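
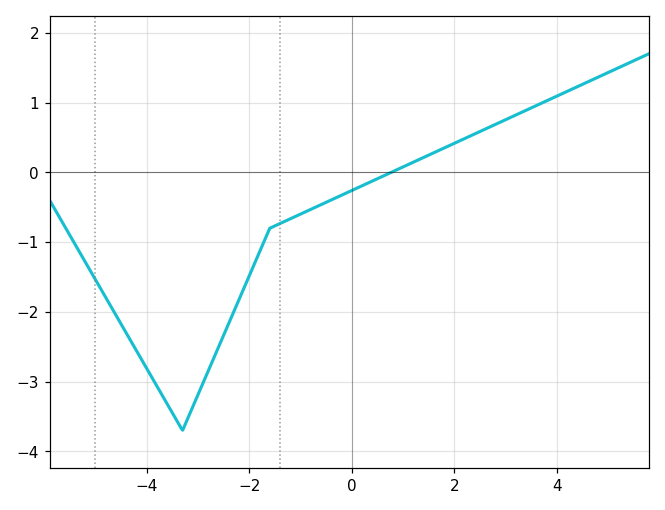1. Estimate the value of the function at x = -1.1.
-0.631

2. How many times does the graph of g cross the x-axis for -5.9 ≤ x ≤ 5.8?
1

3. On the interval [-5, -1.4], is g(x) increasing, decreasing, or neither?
neither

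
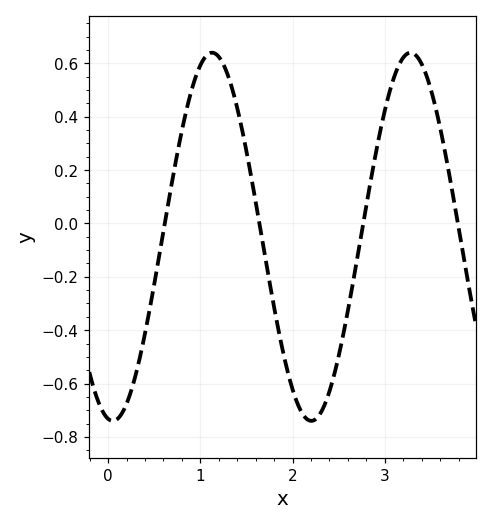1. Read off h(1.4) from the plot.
0.433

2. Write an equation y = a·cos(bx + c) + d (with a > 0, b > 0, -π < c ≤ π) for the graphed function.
y = 0.69cos(2.92x + 2.99) - 0.05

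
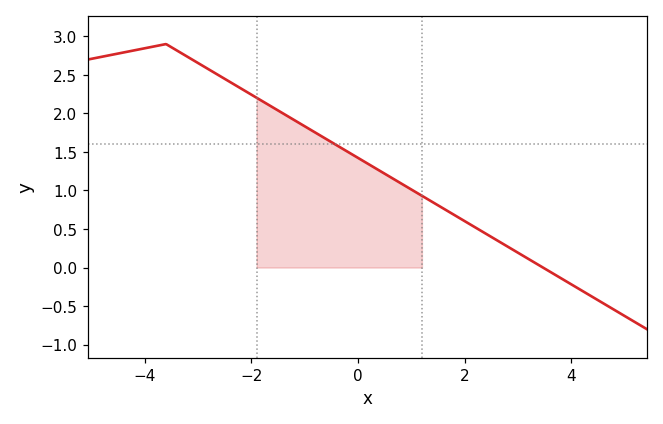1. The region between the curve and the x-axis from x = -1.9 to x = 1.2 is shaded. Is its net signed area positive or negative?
positive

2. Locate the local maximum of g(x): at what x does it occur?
-3.6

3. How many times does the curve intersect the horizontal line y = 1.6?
1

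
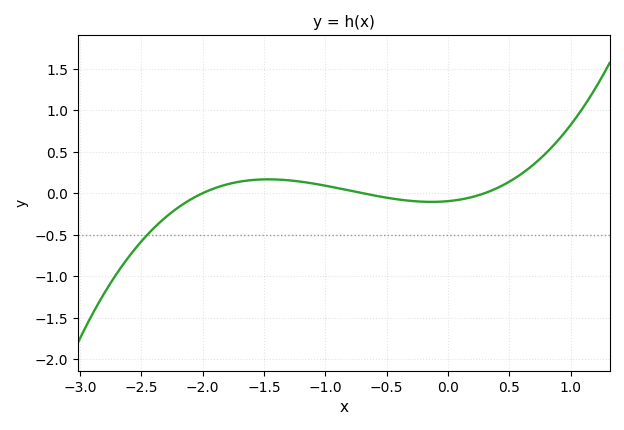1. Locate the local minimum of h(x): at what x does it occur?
-0.1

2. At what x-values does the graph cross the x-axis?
-2, -0.7, 0.3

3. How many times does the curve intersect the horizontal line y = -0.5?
1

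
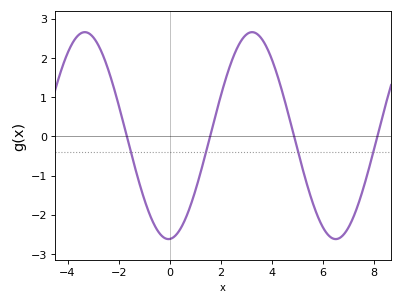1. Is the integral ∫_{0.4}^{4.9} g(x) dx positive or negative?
positive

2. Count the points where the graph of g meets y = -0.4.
4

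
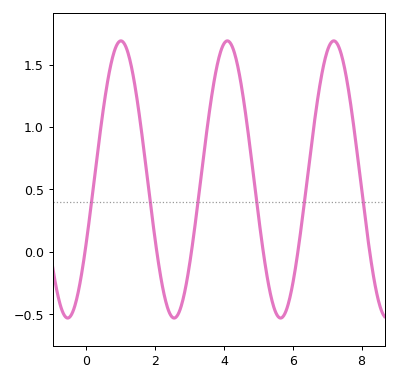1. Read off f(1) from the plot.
1.69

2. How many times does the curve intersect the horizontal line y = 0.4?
6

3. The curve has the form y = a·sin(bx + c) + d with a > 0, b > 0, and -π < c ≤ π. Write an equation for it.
y = 1.11sin(2.03x - 0.462) + 0.58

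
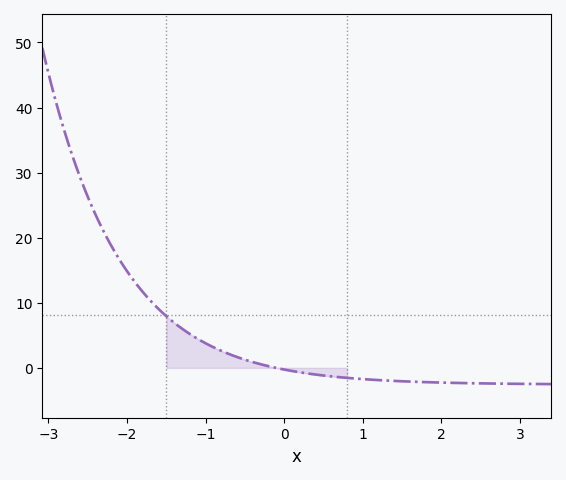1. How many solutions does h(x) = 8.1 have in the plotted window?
1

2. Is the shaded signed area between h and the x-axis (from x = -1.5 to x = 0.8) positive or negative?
positive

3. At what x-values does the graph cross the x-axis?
-0.1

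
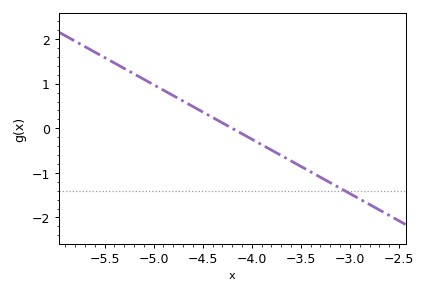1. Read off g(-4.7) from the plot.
0.61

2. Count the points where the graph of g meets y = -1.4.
1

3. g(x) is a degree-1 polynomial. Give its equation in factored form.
y = -1.22(x + 4.2)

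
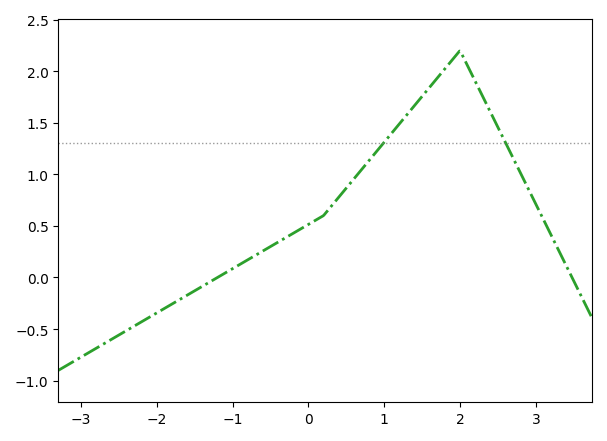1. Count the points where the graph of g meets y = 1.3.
2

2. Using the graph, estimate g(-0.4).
0.343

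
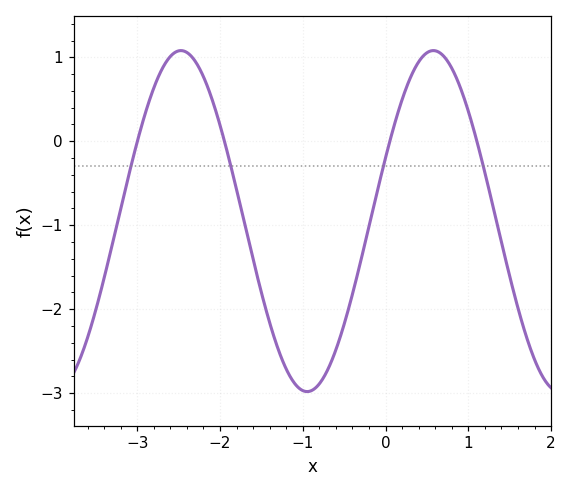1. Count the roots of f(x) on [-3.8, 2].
4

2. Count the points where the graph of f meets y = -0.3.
4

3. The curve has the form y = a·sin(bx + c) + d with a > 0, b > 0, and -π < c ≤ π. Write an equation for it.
y = 2.03sin(2.1x + 0.38) - 0.95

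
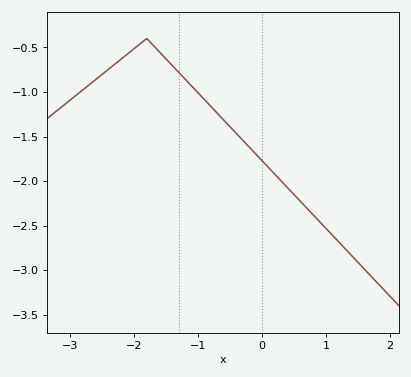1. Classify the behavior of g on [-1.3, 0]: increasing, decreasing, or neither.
decreasing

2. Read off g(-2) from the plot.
-0.515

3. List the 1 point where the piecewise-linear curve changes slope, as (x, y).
(-1.8, -0.4)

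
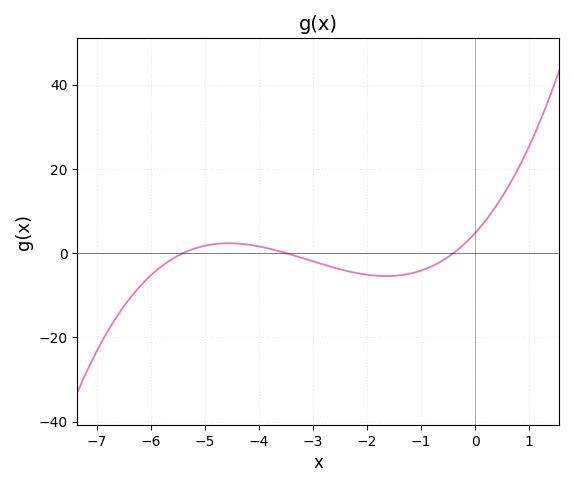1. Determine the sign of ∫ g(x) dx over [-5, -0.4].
negative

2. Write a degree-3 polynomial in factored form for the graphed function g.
y = 0.63(x + 5.4)(x + 3.5)(x + 0.4)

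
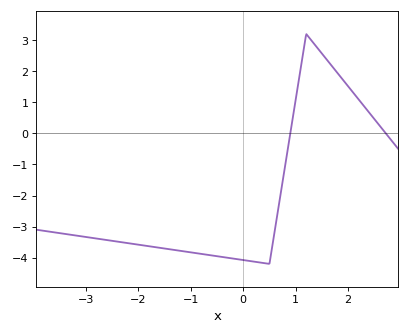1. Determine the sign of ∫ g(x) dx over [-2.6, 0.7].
negative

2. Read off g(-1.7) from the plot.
-3.66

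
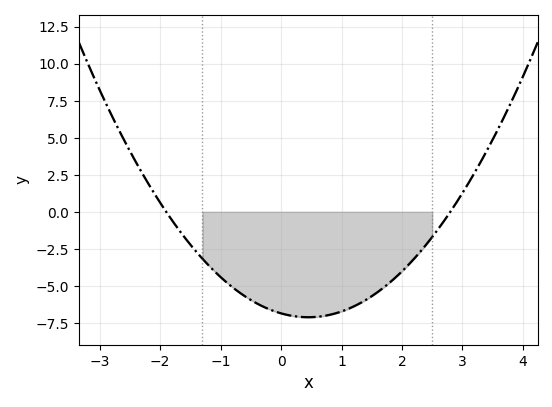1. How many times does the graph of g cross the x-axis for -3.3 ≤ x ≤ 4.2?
2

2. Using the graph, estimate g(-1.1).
-4.02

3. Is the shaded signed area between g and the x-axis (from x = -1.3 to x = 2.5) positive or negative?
negative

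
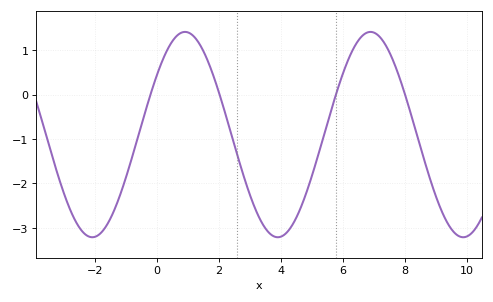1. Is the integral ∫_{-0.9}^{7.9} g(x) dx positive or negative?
negative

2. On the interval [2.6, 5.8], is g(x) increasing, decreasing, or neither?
neither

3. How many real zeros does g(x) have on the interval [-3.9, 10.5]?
4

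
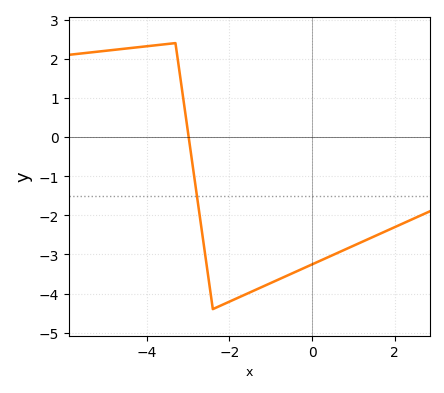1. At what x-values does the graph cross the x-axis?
-2.98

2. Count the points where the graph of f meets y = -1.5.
1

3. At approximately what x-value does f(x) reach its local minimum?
-2.4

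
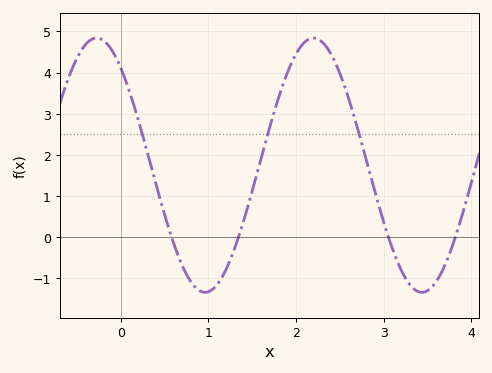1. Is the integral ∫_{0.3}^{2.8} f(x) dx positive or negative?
positive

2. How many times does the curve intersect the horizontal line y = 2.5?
3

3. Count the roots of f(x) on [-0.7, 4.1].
4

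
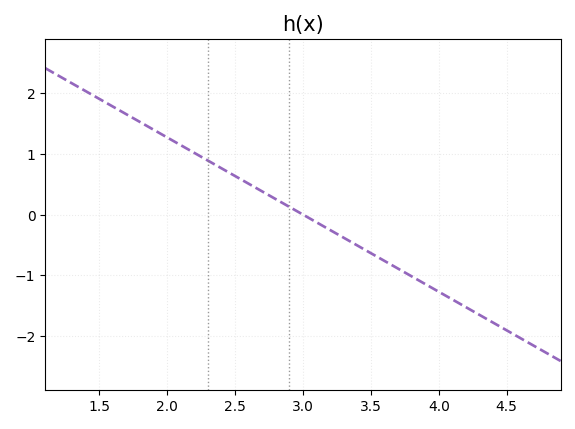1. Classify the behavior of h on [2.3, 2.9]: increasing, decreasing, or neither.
decreasing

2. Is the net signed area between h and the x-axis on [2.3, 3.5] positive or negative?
positive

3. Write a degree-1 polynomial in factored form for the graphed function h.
y = -1.27(x - 3)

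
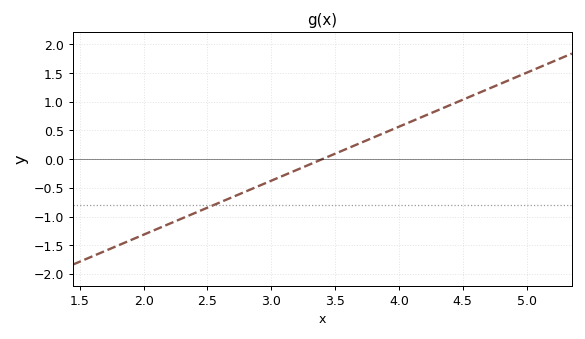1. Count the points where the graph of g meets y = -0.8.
1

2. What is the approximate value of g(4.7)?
1.2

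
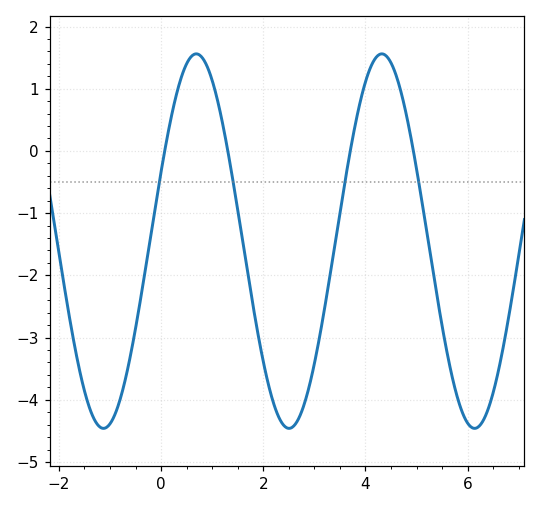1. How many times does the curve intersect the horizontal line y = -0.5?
4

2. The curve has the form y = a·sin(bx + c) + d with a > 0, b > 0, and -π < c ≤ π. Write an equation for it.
y = 3.01sin(1.7x + 0.38) - 1.45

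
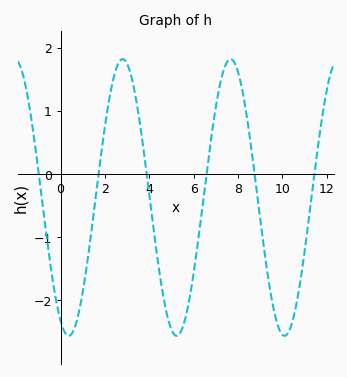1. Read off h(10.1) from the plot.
-2.6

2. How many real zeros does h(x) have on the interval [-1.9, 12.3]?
6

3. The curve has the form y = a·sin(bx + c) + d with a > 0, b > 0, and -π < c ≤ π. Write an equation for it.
y = 2.19sin(1.3x - 2) - 0.37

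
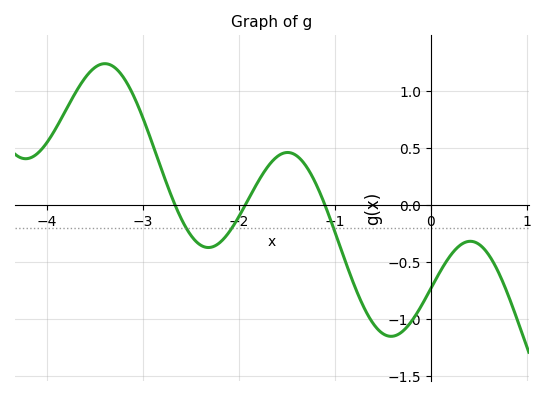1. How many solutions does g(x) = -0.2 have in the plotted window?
3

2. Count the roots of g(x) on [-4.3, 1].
3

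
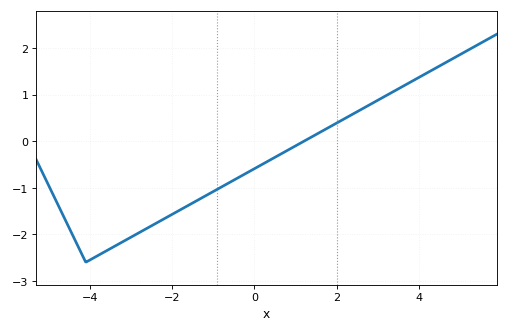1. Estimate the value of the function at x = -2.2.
-1.67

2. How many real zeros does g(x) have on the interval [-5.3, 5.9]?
1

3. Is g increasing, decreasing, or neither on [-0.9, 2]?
increasing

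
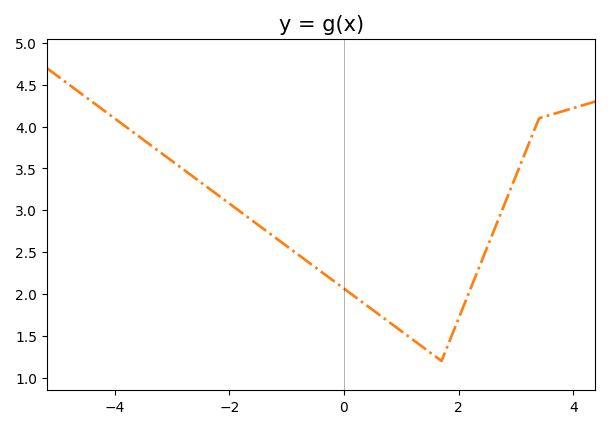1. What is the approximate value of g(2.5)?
2.56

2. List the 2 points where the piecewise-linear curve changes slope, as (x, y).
(1.7, 1.2); (3.4, 4.1)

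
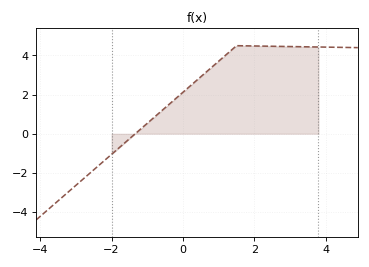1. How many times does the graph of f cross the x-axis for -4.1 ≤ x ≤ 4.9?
1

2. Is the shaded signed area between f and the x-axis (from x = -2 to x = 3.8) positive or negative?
positive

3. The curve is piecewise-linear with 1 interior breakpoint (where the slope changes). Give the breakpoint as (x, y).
(1.5, 4.5)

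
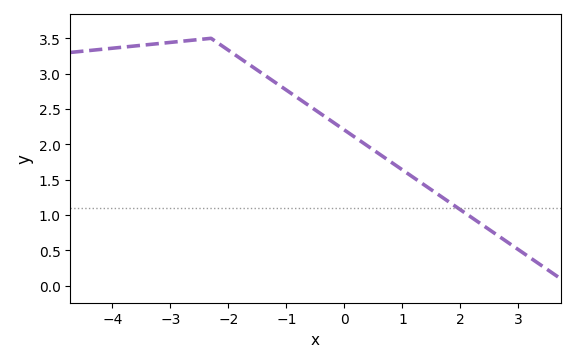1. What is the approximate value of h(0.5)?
1.92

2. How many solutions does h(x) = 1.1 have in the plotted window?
1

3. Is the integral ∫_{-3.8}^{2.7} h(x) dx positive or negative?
positive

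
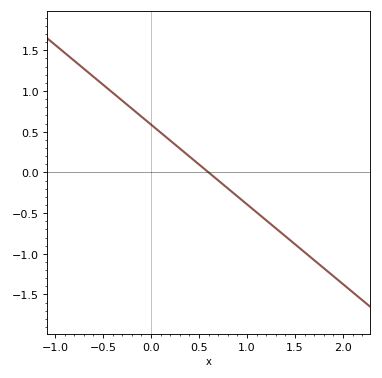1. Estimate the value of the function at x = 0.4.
0.196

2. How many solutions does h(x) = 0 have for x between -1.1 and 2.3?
1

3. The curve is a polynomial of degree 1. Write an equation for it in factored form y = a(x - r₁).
y = -0.98(x - 0.6)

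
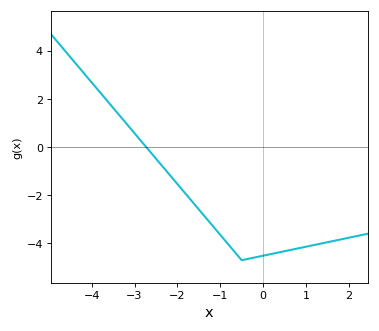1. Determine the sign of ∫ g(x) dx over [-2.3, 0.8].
negative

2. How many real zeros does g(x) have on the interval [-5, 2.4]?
1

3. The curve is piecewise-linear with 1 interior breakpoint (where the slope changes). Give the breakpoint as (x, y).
(-0.5, -4.7)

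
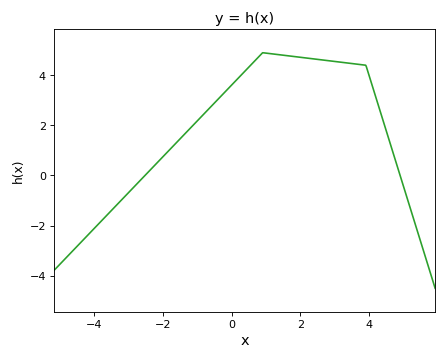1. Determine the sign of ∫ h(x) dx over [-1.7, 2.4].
positive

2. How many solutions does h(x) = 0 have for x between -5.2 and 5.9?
2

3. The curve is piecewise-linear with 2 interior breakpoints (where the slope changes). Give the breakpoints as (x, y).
(0.9, 4.9); (3.9, 4.4)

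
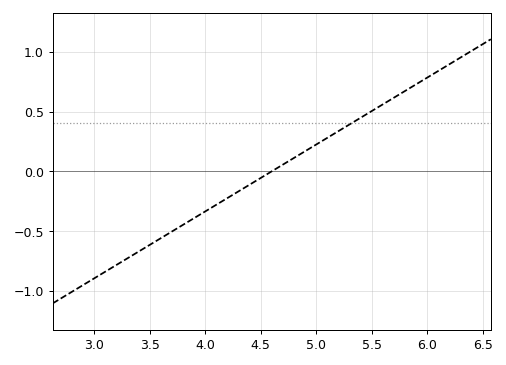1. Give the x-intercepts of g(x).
4.6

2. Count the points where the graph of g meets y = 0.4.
1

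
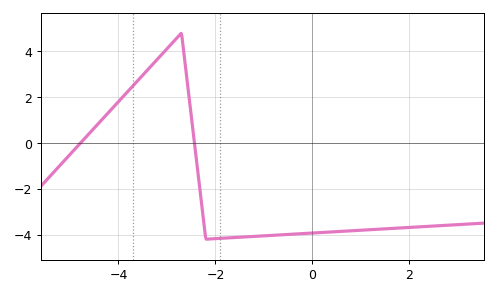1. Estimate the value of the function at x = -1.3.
-4.09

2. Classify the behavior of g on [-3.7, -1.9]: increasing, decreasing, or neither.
neither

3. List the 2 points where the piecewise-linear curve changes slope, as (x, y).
(-2.7, 4.8); (-2.2, -4.2)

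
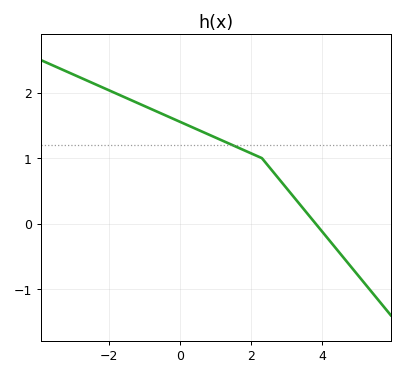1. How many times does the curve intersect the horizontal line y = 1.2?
1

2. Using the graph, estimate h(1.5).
1.19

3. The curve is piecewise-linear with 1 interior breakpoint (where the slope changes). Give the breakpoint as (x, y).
(2.3, 1)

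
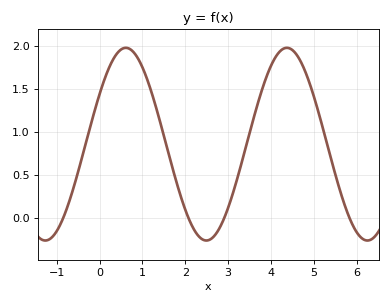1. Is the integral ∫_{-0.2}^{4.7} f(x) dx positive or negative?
positive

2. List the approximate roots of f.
-0.8, 2, 3, 5.8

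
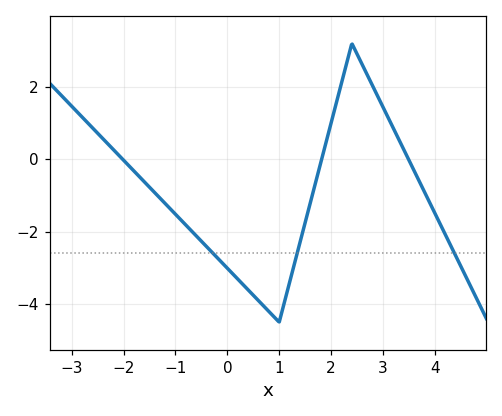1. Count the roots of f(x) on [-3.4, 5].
3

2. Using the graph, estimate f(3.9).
-1.2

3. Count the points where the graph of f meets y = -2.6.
3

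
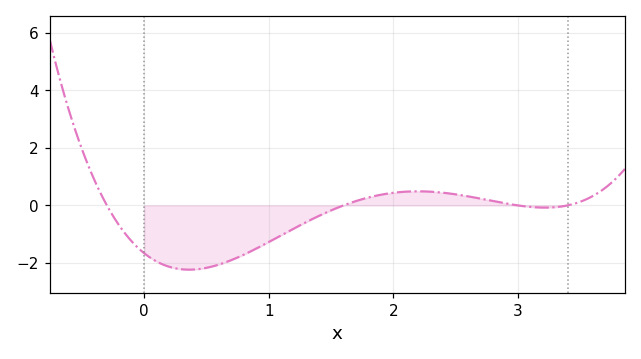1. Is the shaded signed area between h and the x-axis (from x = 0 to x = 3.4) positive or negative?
negative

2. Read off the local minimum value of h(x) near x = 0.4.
-2.23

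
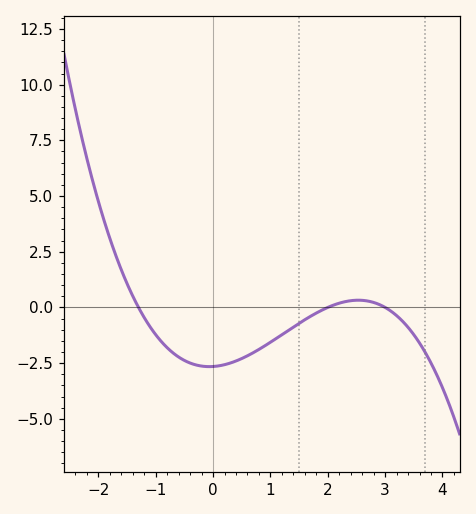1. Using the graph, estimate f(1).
-1.56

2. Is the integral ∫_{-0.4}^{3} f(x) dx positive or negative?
negative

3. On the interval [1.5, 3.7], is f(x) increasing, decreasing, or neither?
neither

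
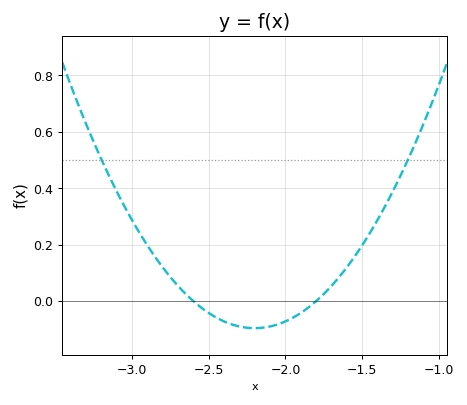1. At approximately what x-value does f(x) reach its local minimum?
-2.2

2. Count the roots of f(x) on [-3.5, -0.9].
2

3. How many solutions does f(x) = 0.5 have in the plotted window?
2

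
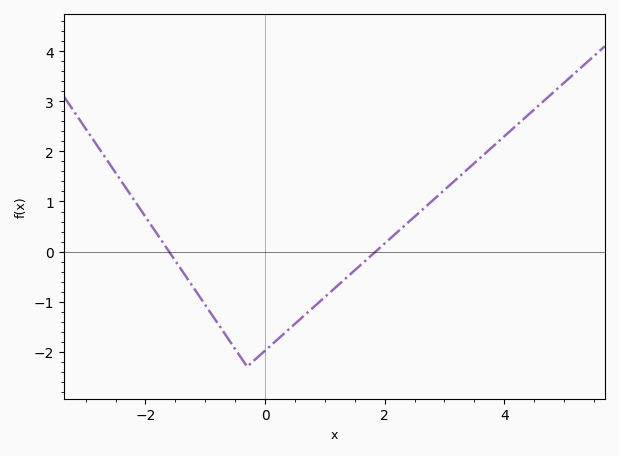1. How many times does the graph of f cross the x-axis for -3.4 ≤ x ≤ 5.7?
2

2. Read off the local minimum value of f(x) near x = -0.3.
-2.3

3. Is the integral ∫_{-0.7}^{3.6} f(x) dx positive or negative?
negative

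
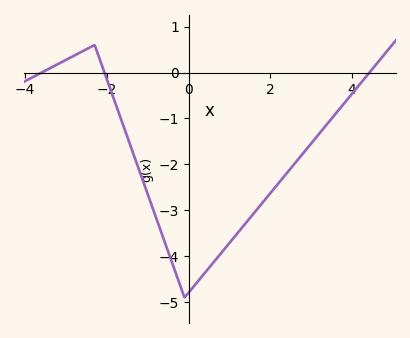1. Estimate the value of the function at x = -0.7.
-3.4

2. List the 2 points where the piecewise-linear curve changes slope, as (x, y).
(-2.3, 0.6); (-0.1, -4.9)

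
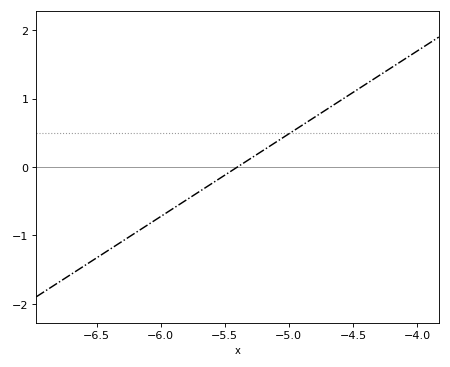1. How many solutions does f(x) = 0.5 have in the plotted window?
1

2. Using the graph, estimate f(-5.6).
-0.2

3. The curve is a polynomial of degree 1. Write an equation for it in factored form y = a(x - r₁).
y = 1.21(x + 5.4)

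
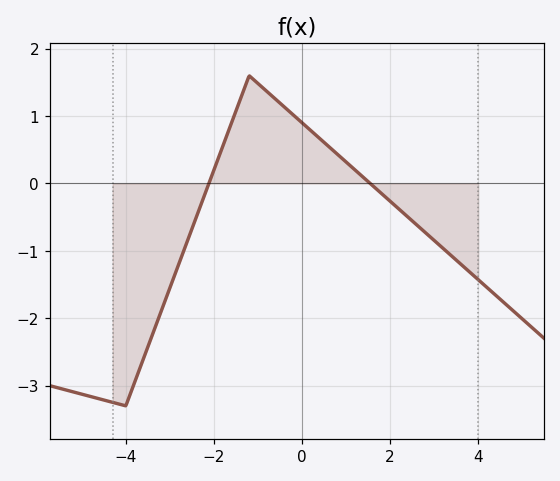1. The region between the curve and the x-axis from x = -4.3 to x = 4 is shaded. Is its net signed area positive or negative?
negative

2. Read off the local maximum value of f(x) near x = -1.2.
1.6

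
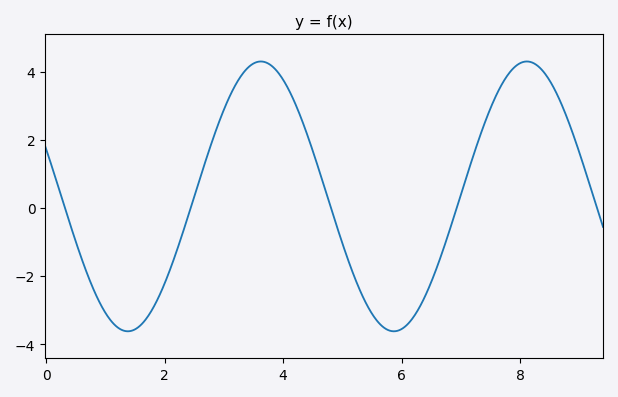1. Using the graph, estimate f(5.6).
-3.35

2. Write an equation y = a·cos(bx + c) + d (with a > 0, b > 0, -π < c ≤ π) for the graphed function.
y = 3.96cos(1.4x + 1.21) + 0.34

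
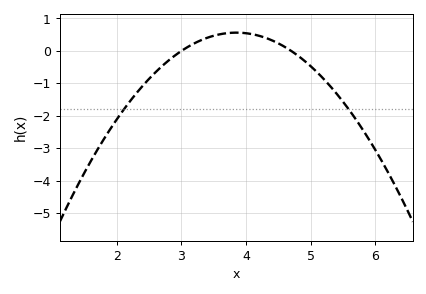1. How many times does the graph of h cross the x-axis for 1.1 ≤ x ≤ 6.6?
2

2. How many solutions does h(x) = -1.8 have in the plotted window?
2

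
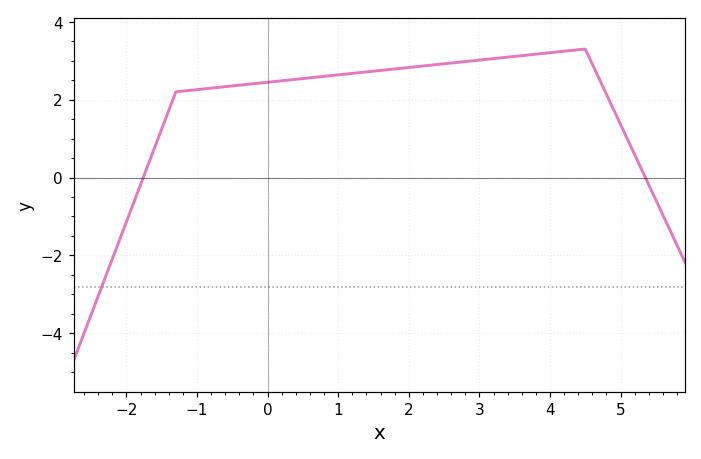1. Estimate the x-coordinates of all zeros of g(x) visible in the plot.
-1.8, 5.4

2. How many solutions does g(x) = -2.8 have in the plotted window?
1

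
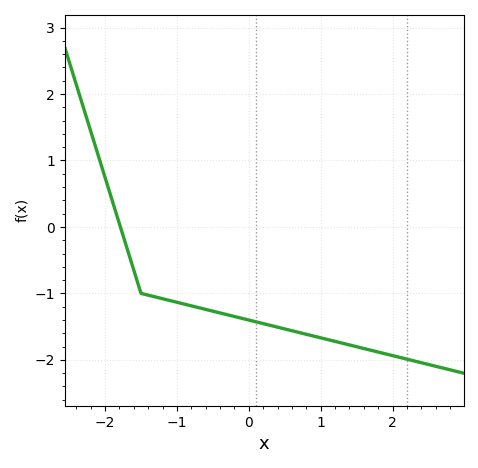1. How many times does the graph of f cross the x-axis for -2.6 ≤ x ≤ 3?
1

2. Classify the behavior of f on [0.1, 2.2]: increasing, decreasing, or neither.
decreasing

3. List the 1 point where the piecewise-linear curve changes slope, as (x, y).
(-1.5, -1)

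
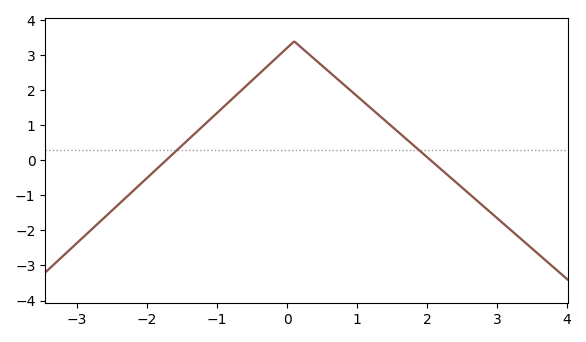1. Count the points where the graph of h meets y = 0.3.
2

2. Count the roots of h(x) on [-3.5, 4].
2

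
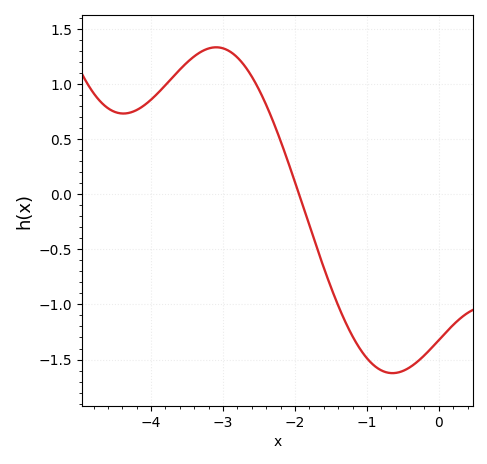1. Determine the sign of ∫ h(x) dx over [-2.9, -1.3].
positive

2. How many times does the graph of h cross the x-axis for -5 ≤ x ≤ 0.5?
1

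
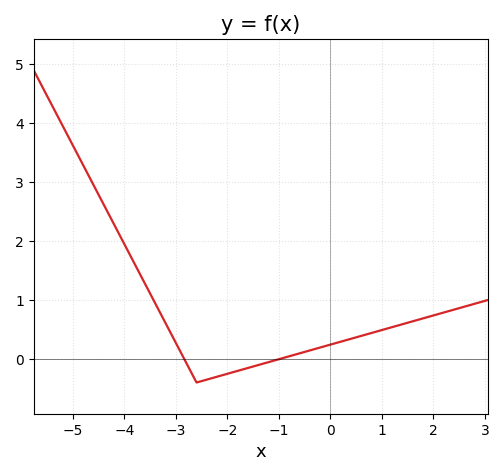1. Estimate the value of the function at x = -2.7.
-0.232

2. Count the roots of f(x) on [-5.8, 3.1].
2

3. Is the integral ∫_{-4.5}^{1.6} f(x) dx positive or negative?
positive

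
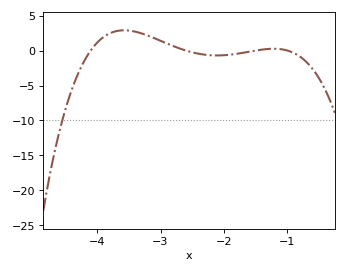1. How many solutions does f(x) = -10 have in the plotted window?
1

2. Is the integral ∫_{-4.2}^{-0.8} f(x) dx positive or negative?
positive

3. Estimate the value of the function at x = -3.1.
1.78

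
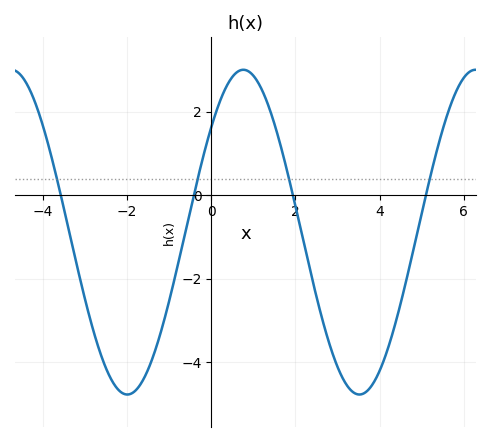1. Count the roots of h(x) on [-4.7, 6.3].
4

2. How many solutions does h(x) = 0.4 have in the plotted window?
4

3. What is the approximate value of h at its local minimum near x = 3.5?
-4.8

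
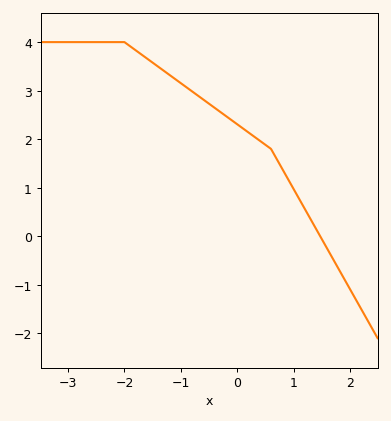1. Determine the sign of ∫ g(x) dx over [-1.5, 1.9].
positive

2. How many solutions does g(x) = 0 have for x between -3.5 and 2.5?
1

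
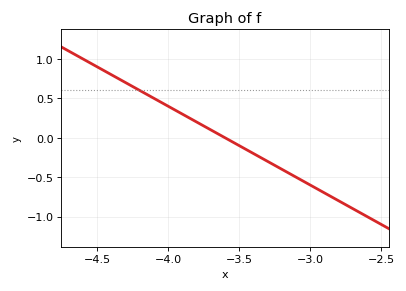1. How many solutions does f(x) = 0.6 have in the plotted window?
1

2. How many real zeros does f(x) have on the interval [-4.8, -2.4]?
1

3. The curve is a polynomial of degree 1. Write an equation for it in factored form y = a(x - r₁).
y = -1(x + 3.6)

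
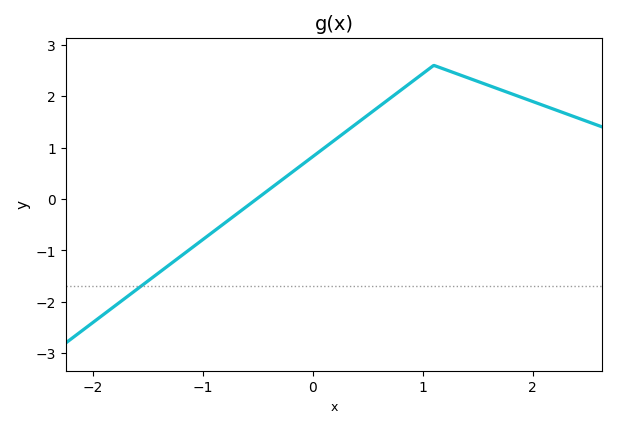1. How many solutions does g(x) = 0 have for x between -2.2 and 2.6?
1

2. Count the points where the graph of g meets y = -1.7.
1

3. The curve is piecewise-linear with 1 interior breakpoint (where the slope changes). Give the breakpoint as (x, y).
(1.1, 2.6)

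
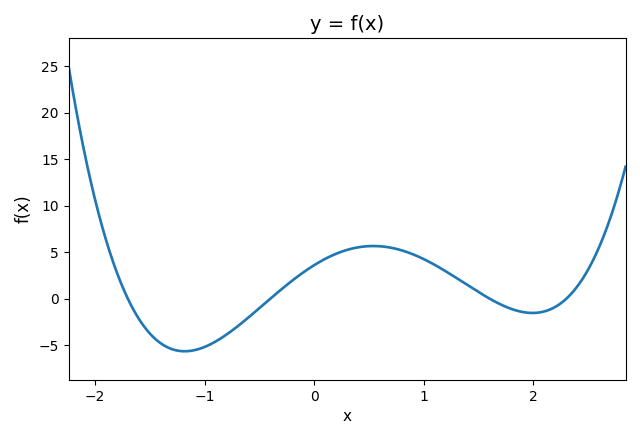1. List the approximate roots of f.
-1.7, -0.4, 1.6, 2.3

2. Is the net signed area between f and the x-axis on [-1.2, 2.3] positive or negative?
positive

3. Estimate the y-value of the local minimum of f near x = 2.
-1.5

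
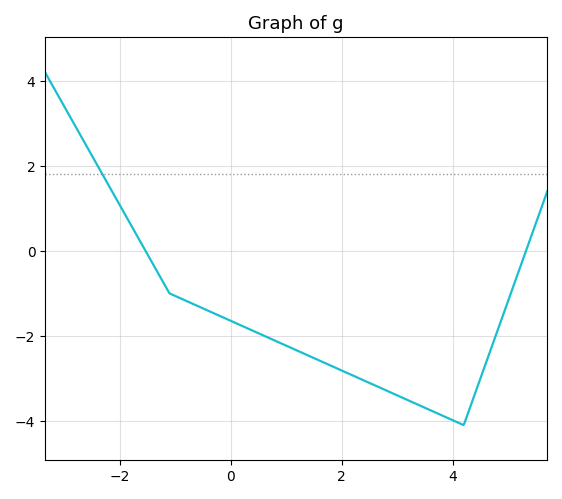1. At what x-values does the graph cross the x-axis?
-1.53, 5.32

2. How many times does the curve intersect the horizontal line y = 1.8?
1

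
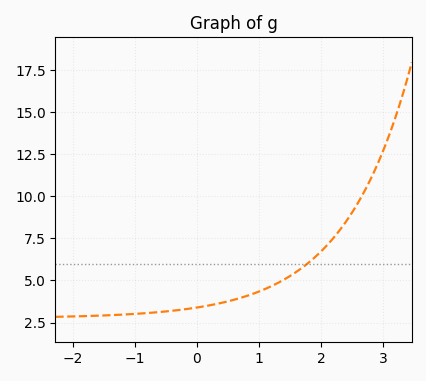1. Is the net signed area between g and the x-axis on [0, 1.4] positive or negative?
positive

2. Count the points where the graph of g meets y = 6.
1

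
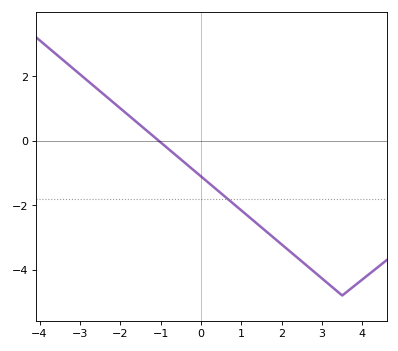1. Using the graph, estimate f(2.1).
-3.4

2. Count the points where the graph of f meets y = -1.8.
1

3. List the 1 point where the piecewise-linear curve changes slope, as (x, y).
(3.5, -4.8)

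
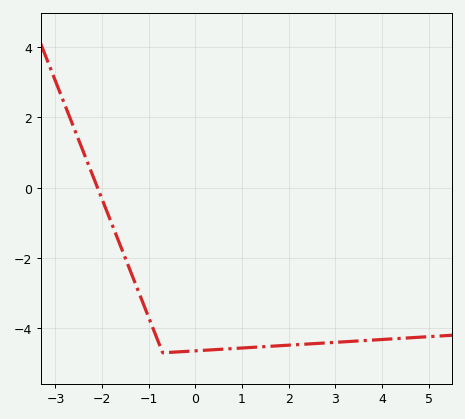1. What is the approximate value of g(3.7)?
-4.4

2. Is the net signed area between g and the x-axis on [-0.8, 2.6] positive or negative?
negative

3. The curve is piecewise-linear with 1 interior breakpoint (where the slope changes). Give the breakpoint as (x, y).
(-0.7, -4.7)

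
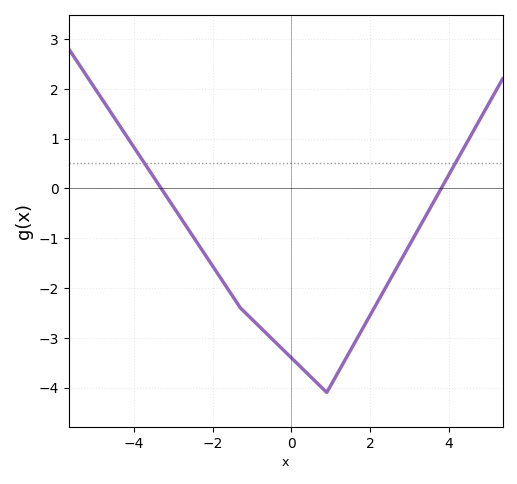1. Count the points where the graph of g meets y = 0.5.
2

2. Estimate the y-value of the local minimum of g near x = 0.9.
-4.1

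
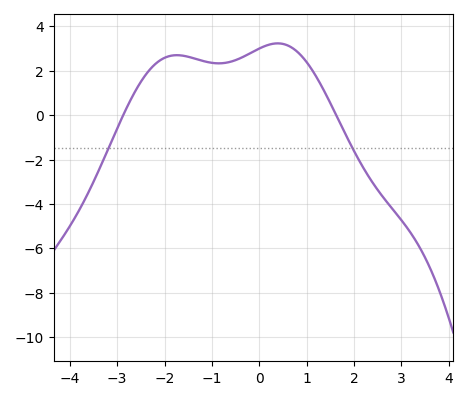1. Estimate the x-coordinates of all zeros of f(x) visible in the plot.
-2.87, 1.62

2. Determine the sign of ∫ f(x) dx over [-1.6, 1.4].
positive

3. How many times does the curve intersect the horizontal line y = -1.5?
2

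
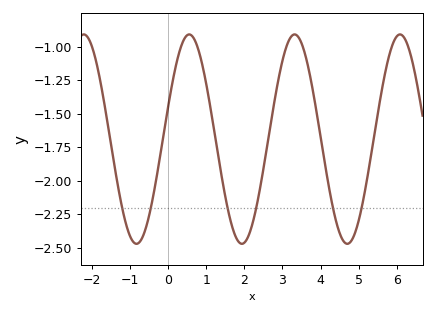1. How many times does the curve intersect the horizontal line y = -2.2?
6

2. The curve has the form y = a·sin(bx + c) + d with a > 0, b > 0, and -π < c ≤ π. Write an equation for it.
y = 0.78sin(2.27x + 0.322) - 1.69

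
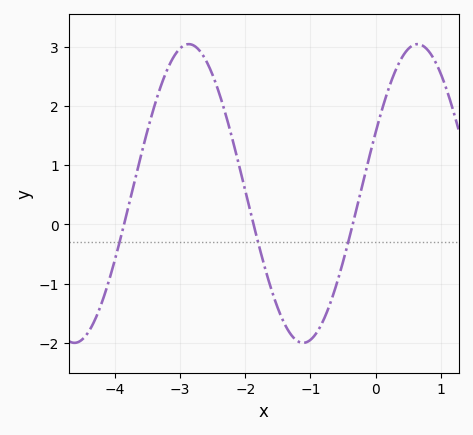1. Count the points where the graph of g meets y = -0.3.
3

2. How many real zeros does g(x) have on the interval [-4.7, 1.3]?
3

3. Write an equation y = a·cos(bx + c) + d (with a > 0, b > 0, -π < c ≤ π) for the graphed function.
y = 2.52cos(1.8x - 1.2) + 0.52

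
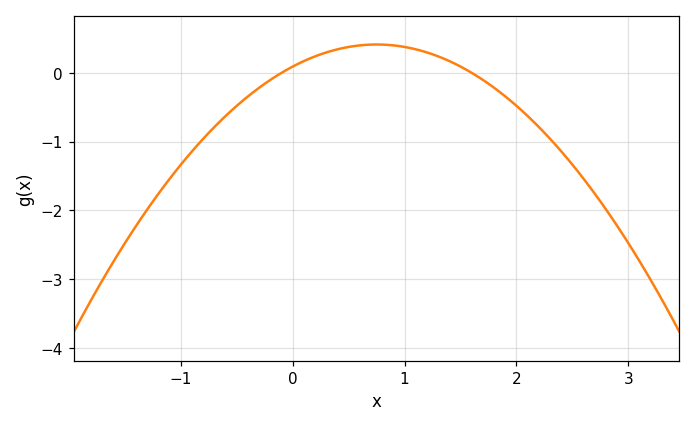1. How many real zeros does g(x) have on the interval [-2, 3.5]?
2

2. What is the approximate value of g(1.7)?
-0.103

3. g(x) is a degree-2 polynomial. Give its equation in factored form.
y = -0.57(x + 0.1)(x - 1.6)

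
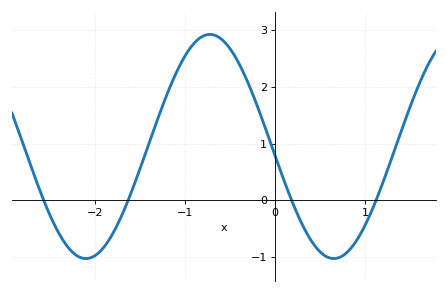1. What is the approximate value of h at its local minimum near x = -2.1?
-1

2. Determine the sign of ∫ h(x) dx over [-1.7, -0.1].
positive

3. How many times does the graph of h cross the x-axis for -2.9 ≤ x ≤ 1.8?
4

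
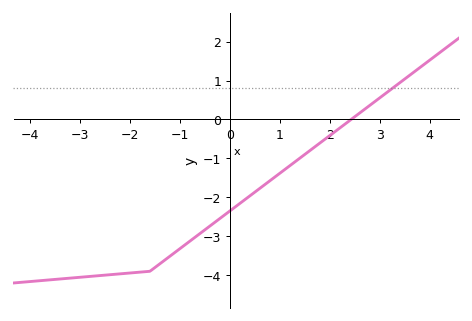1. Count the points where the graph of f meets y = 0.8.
1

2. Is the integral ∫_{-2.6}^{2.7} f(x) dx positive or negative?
negative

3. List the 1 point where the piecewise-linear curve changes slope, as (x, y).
(-1.6, -3.9)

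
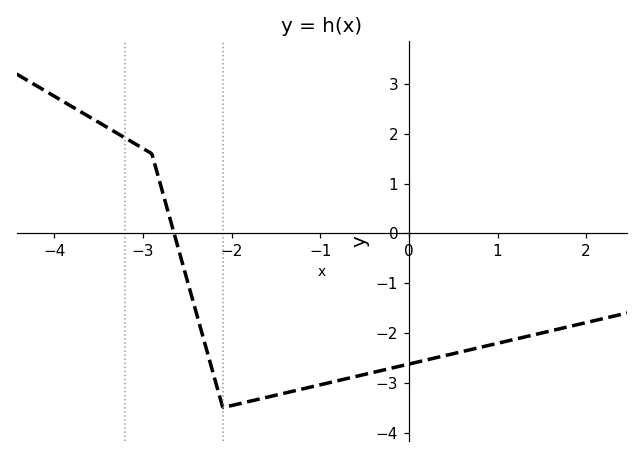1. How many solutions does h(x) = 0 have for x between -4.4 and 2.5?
1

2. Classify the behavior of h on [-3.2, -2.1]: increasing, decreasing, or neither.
decreasing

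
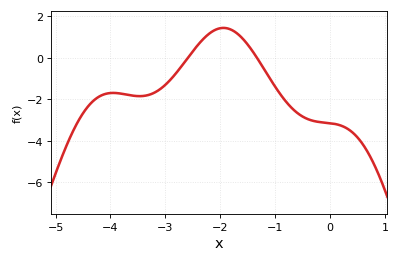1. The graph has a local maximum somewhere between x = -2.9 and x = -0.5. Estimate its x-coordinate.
-1.94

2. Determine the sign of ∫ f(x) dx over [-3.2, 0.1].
negative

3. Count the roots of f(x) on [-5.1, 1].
2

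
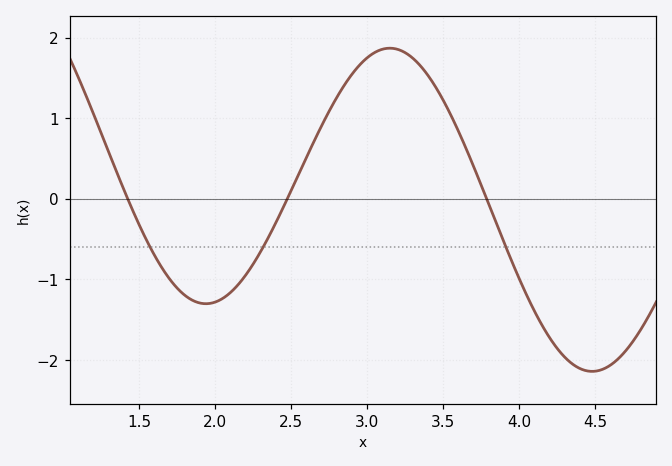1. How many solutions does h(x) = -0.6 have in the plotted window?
3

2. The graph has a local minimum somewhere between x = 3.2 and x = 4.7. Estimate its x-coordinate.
4.48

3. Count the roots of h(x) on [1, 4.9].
3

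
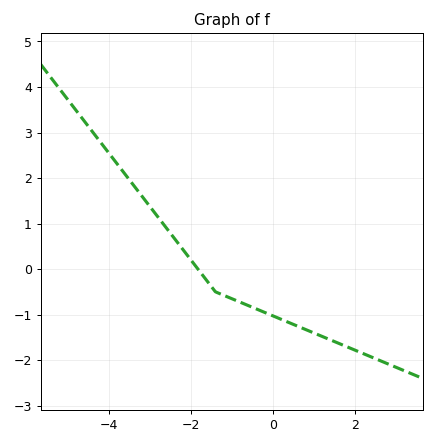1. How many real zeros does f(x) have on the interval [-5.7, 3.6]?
1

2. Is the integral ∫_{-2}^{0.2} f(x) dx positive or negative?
negative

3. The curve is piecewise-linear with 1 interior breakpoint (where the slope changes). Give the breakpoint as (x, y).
(-1.4, -0.5)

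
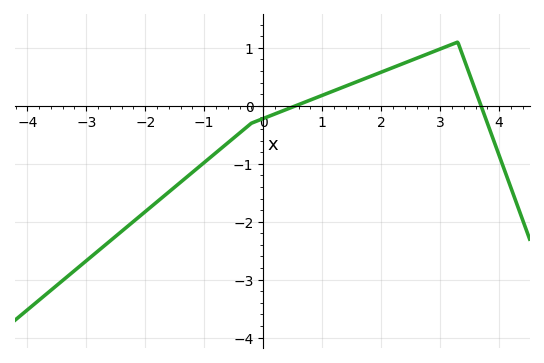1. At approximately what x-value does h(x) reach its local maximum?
3.4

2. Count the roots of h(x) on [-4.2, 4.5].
2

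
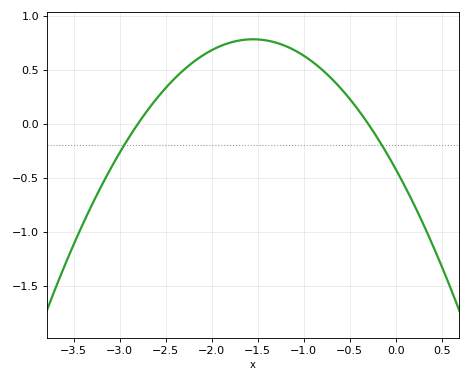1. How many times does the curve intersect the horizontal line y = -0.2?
2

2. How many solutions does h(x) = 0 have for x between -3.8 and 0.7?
2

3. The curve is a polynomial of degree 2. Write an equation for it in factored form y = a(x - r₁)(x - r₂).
y = -0.5(x + 2.8)(x + 0.3)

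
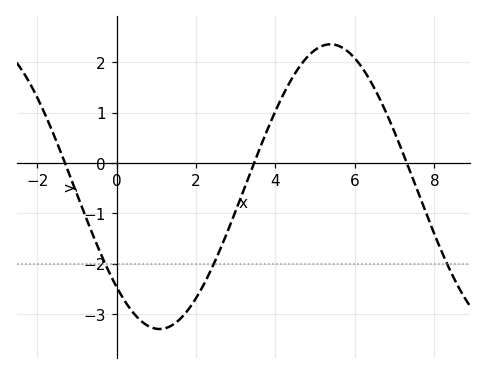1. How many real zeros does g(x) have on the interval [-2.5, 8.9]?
3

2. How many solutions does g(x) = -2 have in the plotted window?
3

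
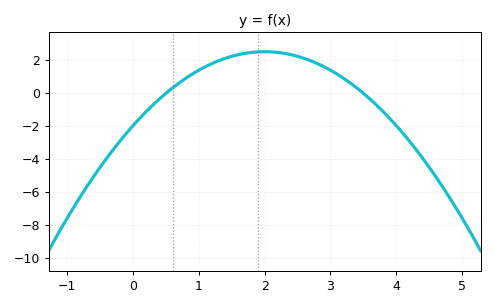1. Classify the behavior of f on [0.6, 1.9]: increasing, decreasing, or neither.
increasing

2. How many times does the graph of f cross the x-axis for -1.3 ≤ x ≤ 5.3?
2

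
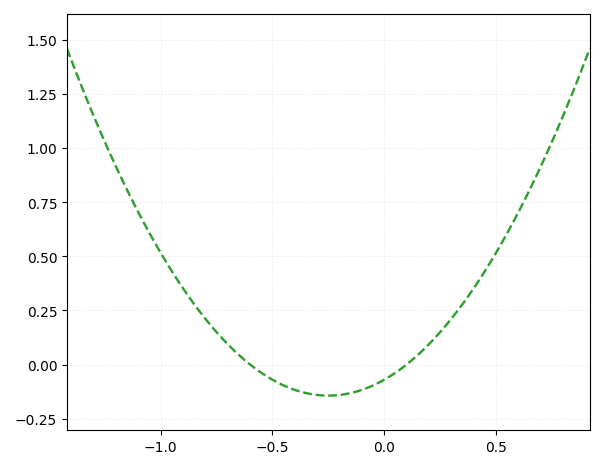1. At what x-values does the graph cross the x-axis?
-0.6, 0.1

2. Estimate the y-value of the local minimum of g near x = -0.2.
-0.143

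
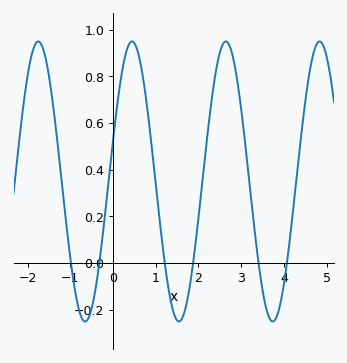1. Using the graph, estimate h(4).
-0.091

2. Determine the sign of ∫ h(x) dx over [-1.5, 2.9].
positive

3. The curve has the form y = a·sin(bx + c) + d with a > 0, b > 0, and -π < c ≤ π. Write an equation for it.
y = 0.6sin(2.86x + 0.3) + 0.35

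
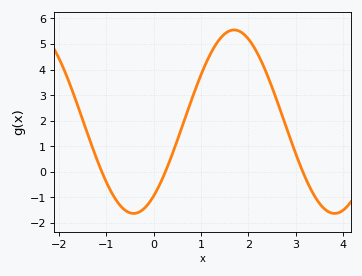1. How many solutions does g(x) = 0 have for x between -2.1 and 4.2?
3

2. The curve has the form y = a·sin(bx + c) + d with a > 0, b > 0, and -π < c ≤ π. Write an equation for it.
y = 3.59sin(1.48x - 0.94) + 1.96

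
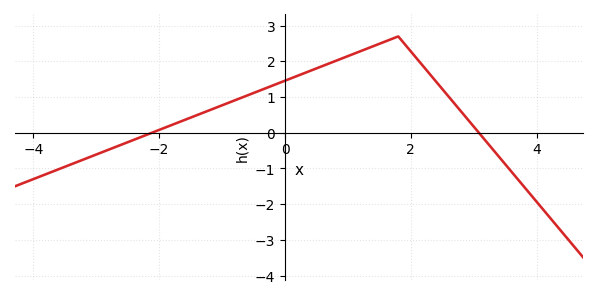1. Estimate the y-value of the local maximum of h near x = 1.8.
2.7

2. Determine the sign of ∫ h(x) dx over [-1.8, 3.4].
positive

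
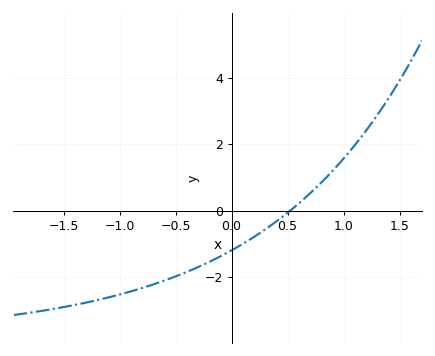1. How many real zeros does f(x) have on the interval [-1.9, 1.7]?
1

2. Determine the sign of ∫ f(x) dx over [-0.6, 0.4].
negative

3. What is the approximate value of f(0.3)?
-0.571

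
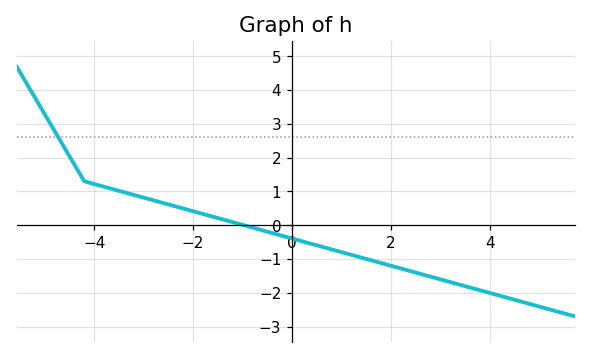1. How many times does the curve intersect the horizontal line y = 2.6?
1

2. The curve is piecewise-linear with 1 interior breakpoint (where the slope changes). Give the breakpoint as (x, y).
(-4.2, 1.3)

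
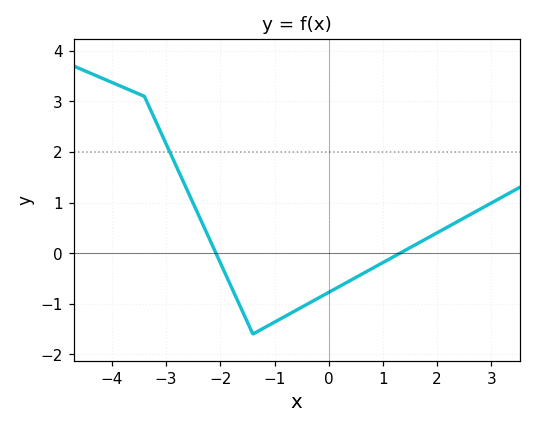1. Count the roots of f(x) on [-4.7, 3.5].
2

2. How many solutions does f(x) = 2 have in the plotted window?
1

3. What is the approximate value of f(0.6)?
-0.422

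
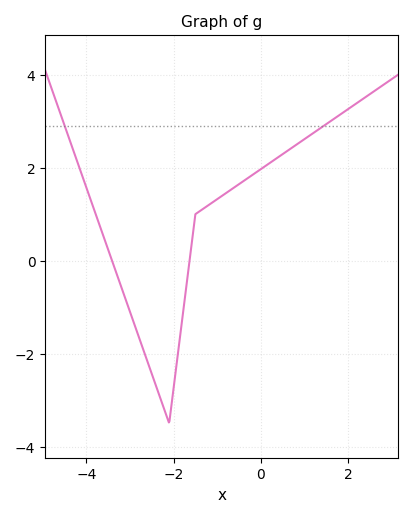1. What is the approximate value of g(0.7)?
2.4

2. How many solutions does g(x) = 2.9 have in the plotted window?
2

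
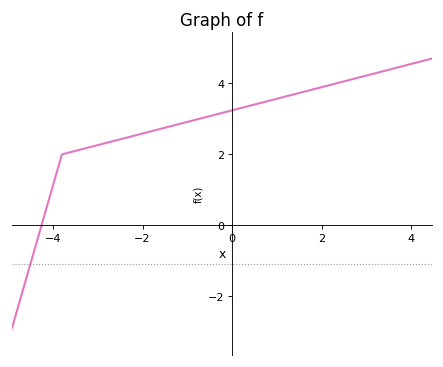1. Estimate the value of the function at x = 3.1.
4.2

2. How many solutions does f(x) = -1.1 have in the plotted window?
1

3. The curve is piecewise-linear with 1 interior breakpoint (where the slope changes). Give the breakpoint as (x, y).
(-3.8, 2)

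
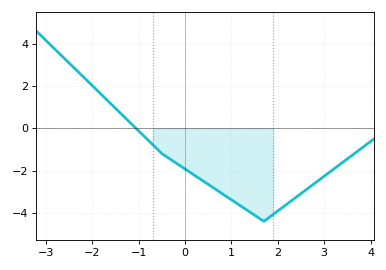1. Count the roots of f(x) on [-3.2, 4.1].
1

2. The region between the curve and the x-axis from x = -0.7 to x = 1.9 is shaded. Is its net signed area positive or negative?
negative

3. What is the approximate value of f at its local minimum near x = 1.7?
-4.4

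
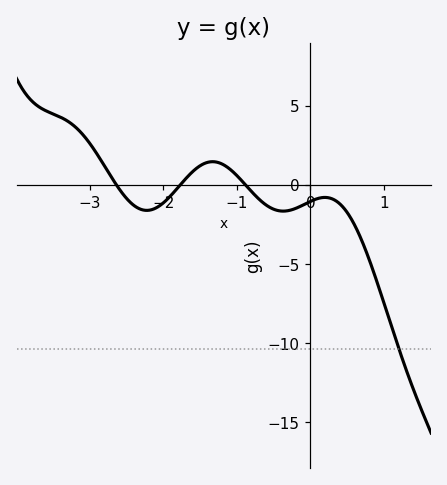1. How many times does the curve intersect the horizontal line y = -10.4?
1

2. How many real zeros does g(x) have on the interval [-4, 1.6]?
3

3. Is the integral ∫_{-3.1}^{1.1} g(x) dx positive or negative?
negative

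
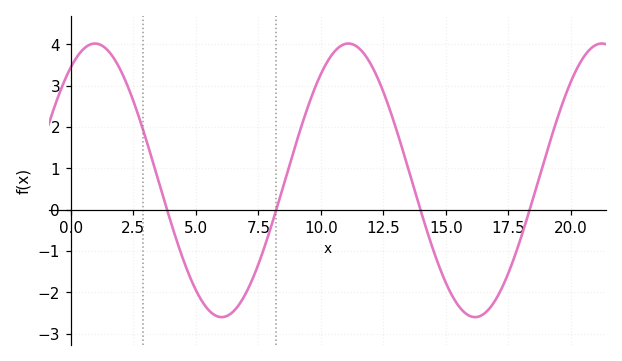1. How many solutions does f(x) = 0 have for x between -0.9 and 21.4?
4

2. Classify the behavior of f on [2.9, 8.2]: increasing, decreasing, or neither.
neither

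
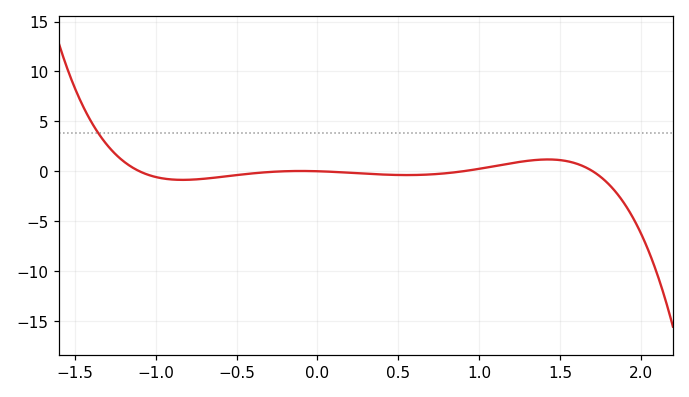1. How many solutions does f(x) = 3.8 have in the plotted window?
1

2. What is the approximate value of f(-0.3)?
0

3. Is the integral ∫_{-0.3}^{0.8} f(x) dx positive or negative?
negative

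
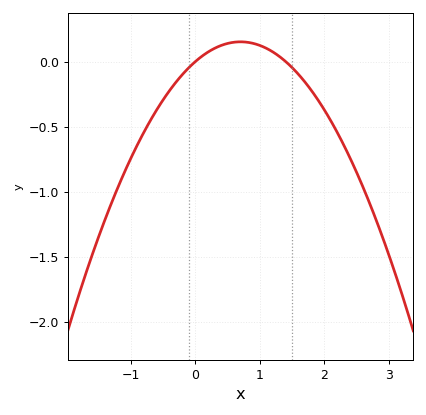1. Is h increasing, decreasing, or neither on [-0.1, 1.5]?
neither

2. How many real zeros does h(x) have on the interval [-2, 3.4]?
2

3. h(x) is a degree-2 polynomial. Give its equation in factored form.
y = -0.31(x - 0)(x - 1.4)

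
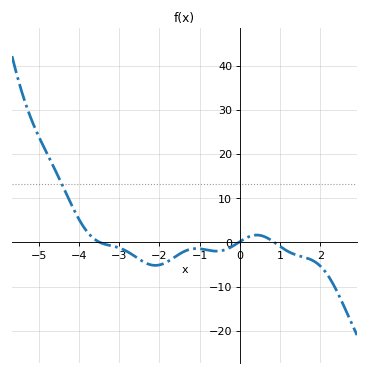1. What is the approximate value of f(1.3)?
-3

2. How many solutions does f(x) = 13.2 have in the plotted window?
1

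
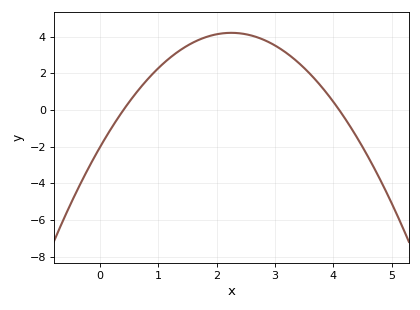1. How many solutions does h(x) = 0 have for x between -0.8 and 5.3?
2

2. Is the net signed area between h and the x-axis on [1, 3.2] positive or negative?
positive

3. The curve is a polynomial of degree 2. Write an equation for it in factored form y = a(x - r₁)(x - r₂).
y = -1.23(x - 0.4)(x - 4.1)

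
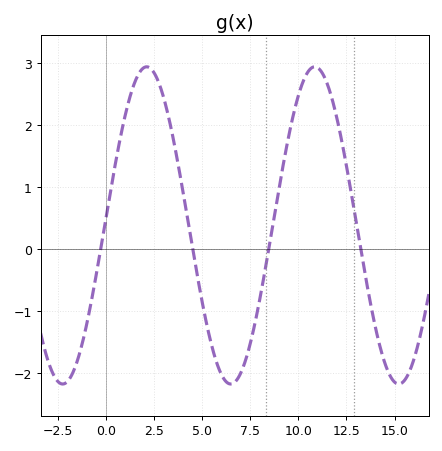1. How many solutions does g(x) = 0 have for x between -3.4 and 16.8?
4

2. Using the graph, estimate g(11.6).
2.6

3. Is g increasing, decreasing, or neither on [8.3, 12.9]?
neither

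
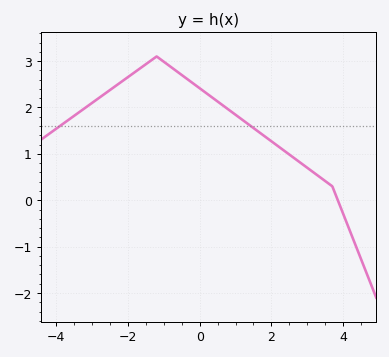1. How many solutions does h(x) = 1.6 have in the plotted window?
2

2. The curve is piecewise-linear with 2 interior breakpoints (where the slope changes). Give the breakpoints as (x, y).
(-1.2, 3.1); (3.7, 0.3)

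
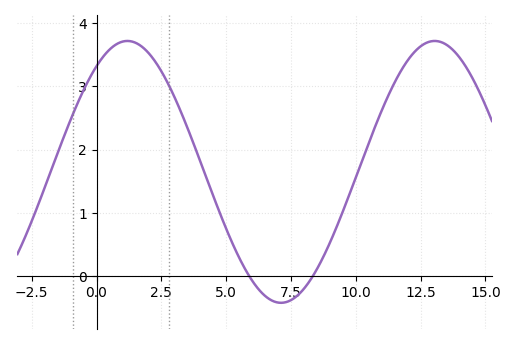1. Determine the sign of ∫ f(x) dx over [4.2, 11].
positive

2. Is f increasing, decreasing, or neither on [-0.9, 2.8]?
neither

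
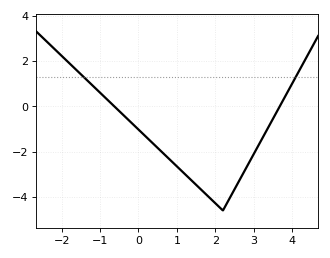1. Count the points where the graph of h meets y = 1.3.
2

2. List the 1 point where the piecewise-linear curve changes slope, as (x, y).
(2.2, -4.6)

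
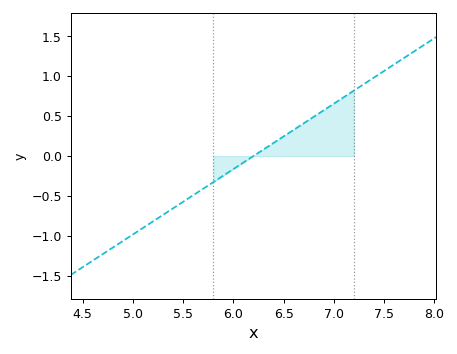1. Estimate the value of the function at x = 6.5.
0.25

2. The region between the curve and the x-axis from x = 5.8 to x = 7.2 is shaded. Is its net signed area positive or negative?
positive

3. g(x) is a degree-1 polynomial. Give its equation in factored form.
y = 0.82(x - 6.2)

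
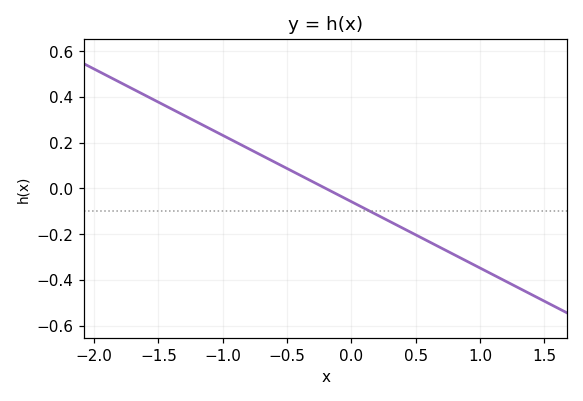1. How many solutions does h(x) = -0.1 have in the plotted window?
1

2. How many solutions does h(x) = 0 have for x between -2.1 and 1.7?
1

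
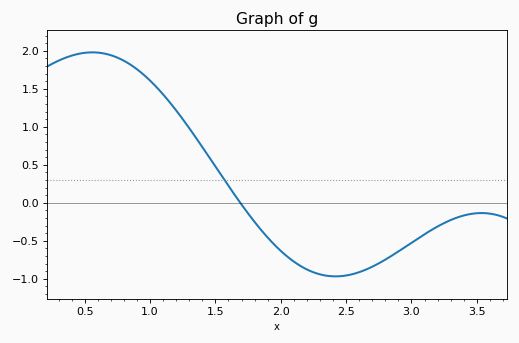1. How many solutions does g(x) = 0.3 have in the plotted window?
1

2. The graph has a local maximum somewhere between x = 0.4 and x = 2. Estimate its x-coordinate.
0.558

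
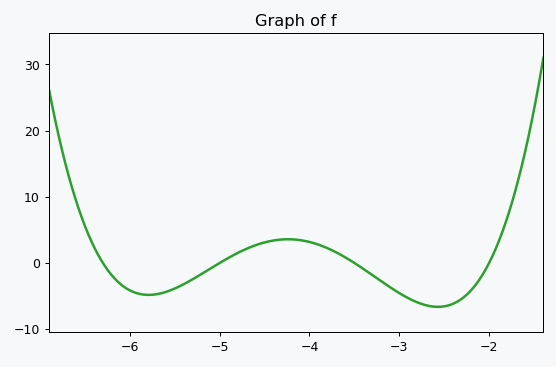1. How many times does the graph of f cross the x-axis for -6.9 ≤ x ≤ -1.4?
4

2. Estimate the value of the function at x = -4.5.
3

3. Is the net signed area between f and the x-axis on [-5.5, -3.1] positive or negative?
positive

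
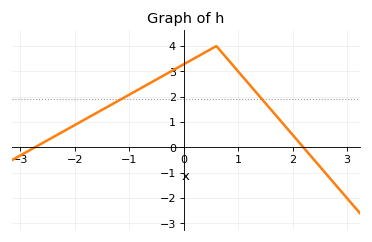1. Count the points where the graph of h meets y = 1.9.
2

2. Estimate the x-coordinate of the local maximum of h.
0.599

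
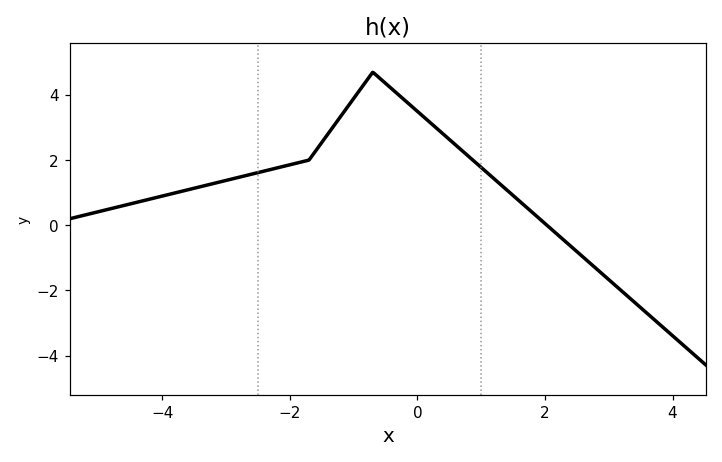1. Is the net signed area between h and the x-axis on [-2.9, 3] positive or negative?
positive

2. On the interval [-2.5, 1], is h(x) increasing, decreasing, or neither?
neither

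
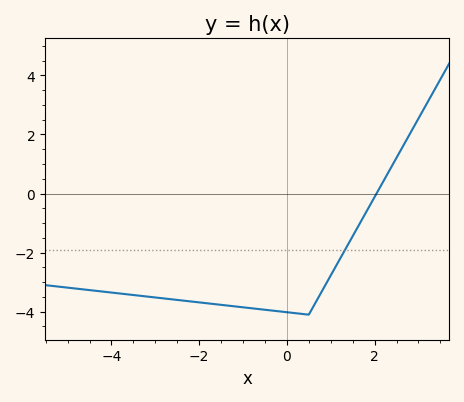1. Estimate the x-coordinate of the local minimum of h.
0.5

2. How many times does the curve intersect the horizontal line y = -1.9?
1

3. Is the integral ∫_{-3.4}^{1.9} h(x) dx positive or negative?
negative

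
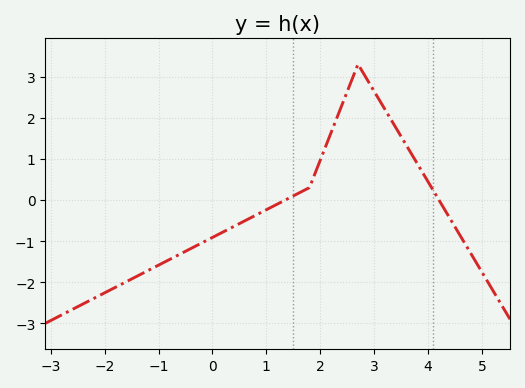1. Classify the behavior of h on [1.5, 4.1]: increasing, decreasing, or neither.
neither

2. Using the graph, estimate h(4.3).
-0.218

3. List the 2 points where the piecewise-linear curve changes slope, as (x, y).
(1.8, 0.3); (2.7, 3.3)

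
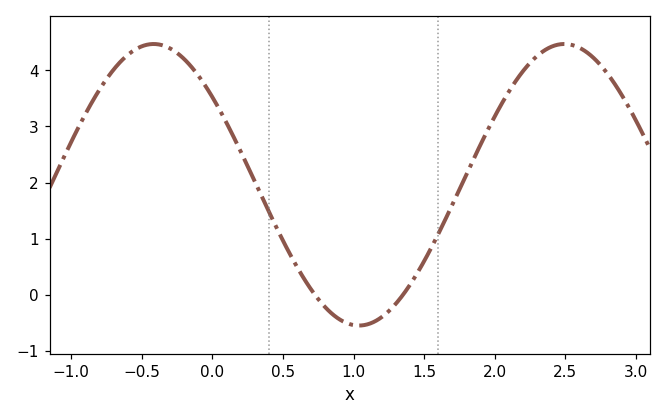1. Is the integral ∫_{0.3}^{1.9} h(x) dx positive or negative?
positive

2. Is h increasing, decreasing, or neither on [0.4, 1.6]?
neither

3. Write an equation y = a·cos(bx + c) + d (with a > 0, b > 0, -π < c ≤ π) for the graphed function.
y = 2.51cos(2.2x + 0.9) + 1.96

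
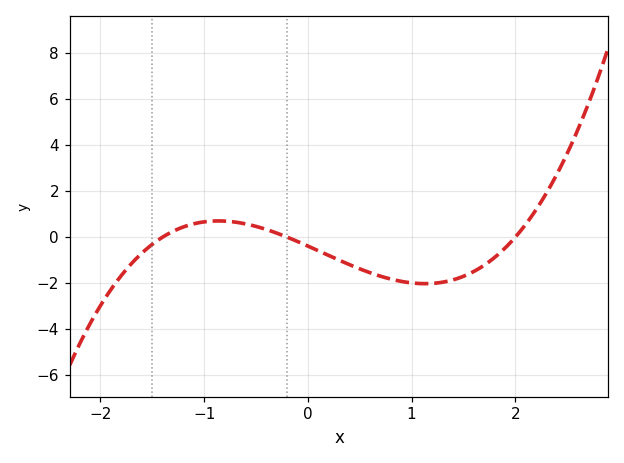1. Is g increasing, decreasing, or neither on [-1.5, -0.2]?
neither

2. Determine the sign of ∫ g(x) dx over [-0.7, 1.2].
negative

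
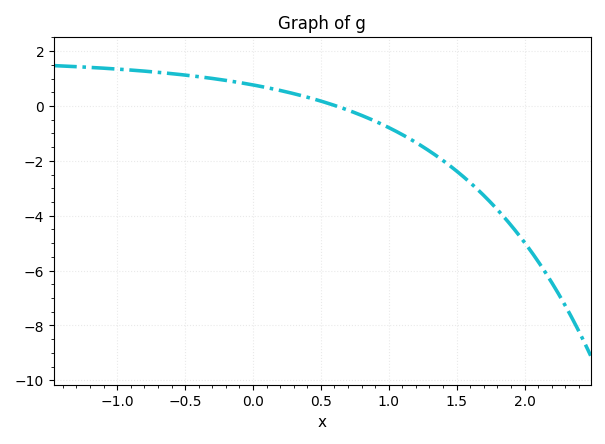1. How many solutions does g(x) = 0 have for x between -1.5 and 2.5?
1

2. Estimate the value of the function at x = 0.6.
0.024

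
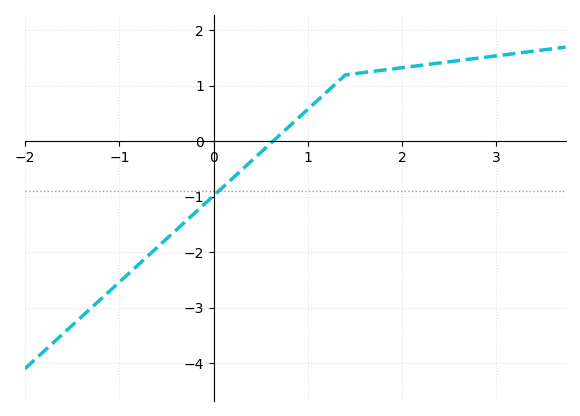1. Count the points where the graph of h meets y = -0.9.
1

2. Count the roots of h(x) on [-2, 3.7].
1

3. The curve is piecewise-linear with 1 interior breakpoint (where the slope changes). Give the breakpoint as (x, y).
(1.4, 1.2)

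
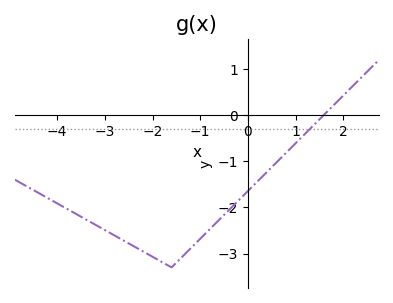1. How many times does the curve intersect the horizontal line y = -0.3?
1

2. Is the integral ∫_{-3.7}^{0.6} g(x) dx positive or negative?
negative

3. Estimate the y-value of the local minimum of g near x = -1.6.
-3.3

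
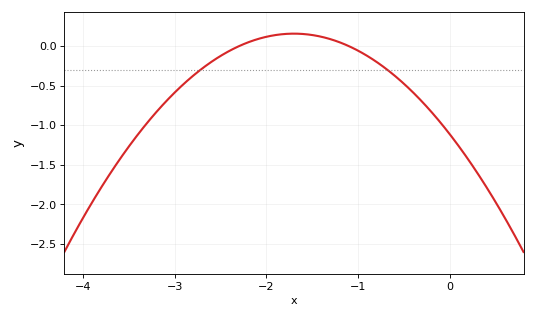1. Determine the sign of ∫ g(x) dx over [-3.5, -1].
negative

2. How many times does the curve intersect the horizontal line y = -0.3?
2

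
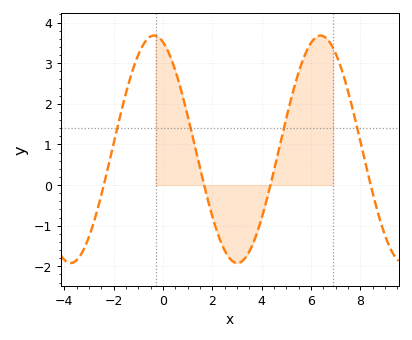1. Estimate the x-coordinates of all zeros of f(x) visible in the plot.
-2.4, 1.6, 4.4, 8.4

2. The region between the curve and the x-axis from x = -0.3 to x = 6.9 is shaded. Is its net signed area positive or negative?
positive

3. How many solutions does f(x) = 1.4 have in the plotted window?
4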